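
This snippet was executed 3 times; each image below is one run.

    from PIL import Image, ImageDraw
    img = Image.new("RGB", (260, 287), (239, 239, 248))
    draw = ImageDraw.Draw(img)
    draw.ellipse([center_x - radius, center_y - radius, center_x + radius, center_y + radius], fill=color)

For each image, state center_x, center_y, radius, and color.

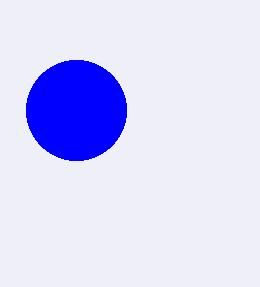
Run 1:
center_x = 76
center_y = 110
radius = 50
color = 'blue'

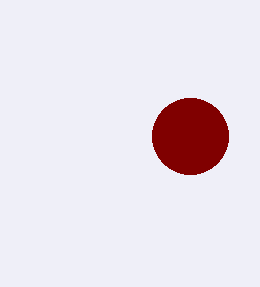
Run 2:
center_x = 190
center_y = 136
radius = 38
color = 'maroon'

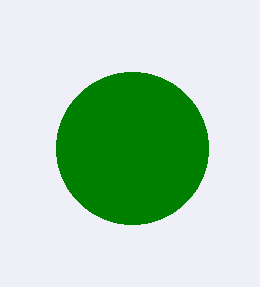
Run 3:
center_x = 132
center_y = 148
radius = 76
color = 'green'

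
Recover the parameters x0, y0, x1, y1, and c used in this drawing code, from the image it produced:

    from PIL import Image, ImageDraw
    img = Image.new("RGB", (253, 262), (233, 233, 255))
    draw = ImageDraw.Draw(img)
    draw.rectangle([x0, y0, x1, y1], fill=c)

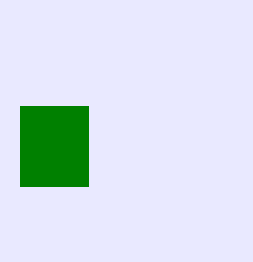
x0 = 20; y0 = 106; x1 = 88; y1 = 186; c = 'green'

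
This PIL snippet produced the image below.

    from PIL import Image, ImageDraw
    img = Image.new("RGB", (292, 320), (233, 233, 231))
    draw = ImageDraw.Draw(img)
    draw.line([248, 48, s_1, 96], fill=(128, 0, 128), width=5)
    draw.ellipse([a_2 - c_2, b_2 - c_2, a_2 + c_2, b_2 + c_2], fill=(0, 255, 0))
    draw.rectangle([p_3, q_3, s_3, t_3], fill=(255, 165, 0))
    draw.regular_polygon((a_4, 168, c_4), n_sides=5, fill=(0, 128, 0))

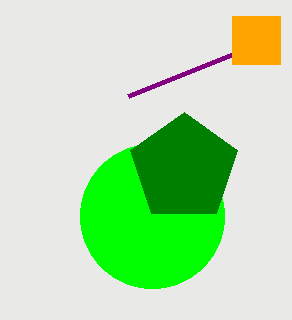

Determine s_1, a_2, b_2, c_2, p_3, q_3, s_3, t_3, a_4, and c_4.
s_1 = 128; a_2 = 152; b_2 = 216; c_2 = 72; p_3 = 232; q_3 = 16; s_3 = 280; t_3 = 64; a_4 = 184; c_4 = 56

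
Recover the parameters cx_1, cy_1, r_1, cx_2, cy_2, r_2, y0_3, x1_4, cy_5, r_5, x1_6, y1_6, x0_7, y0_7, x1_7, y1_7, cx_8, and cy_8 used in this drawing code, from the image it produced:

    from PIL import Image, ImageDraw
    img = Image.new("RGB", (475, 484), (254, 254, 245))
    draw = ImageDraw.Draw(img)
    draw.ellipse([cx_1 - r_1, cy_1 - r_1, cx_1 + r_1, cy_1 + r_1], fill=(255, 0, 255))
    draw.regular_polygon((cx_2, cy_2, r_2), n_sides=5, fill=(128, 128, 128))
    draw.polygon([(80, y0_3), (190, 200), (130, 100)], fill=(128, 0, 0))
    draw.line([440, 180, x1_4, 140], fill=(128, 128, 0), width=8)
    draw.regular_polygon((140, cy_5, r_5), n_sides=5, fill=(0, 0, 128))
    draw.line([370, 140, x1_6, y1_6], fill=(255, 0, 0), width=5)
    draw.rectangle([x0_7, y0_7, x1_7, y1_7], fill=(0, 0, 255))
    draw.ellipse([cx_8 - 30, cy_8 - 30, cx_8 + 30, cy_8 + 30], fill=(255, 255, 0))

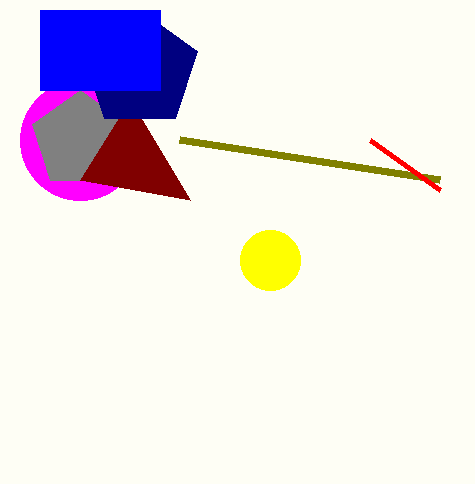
cx_1 = 80
cy_1 = 140
r_1 = 60
cx_2 = 80
cy_2 = 140
r_2 = 50
y0_3 = 180
x1_4 = 180
cy_5 = 70
r_5 = 60
x1_6 = 440
y1_6 = 190
x0_7 = 40
y0_7 = 10
x1_7 = 160
y1_7 = 90
cx_8 = 270
cy_8 = 260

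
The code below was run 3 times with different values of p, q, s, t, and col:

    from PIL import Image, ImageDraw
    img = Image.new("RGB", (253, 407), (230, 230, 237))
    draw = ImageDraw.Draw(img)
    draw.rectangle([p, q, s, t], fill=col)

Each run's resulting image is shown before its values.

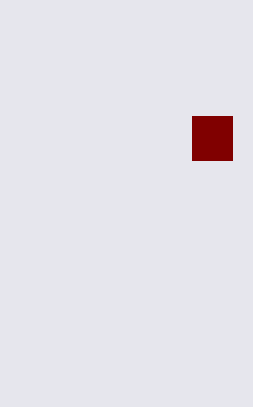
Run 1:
p = 192; q = 116; s = 232; t = 160; col = 'maroon'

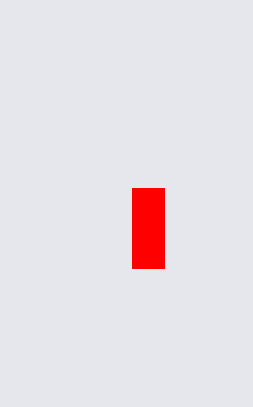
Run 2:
p = 132, q = 188, s = 164, t = 268, col = 'red'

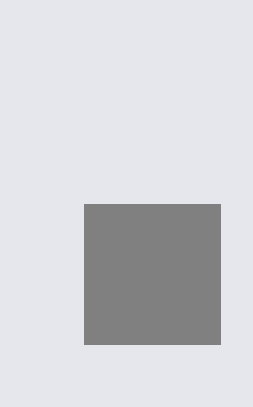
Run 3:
p = 84, q = 204, s = 220, t = 344, col = 'gray'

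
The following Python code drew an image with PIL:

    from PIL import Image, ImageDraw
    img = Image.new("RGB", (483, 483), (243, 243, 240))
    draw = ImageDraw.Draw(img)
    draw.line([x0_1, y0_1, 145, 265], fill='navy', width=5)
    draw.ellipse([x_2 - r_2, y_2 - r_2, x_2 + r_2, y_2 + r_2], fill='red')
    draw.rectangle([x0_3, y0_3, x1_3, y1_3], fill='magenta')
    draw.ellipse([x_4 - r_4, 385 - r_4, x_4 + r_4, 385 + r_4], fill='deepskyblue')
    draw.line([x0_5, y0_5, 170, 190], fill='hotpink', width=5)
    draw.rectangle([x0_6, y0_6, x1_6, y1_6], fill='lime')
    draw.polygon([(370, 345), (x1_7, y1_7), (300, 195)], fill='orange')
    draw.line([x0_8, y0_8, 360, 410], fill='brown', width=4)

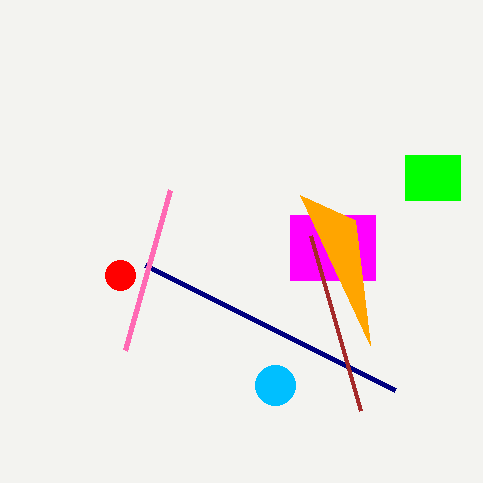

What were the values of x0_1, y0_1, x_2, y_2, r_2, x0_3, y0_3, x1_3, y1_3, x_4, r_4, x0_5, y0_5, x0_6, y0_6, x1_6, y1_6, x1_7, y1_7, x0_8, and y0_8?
x0_1 = 395; y0_1 = 390; x_2 = 120; y_2 = 275; r_2 = 15; x0_3 = 290; y0_3 = 215; x1_3 = 375; y1_3 = 280; x_4 = 275; r_4 = 20; x0_5 = 125; y0_5 = 350; x0_6 = 405; y0_6 = 155; x1_6 = 460; y1_6 = 200; x1_7 = 355; y1_7 = 220; x0_8 = 310; y0_8 = 235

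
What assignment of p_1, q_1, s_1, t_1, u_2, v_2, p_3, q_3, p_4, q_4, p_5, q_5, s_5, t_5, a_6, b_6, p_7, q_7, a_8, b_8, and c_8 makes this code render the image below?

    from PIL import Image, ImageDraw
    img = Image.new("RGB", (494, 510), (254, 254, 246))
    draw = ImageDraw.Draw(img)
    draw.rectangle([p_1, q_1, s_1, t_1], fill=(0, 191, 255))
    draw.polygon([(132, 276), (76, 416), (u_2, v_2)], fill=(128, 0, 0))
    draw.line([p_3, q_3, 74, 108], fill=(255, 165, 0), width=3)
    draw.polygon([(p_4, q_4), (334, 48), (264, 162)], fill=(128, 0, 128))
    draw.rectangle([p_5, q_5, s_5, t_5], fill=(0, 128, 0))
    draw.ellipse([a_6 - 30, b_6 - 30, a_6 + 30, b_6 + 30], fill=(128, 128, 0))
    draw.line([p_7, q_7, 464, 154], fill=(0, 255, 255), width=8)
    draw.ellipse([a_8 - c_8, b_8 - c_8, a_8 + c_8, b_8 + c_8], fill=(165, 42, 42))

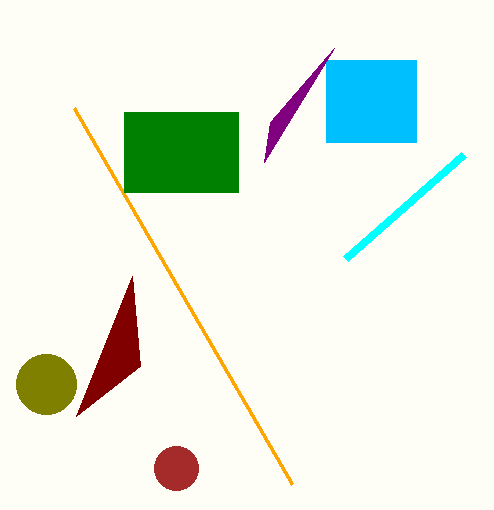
p_1 = 326; q_1 = 60; s_1 = 416; t_1 = 142; u_2 = 140; v_2 = 366; p_3 = 292; q_3 = 484; p_4 = 270; q_4 = 122; p_5 = 124; q_5 = 112; s_5 = 238; t_5 = 192; a_6 = 46; b_6 = 384; p_7 = 346; q_7 = 258; a_8 = 176; b_8 = 468; c_8 = 22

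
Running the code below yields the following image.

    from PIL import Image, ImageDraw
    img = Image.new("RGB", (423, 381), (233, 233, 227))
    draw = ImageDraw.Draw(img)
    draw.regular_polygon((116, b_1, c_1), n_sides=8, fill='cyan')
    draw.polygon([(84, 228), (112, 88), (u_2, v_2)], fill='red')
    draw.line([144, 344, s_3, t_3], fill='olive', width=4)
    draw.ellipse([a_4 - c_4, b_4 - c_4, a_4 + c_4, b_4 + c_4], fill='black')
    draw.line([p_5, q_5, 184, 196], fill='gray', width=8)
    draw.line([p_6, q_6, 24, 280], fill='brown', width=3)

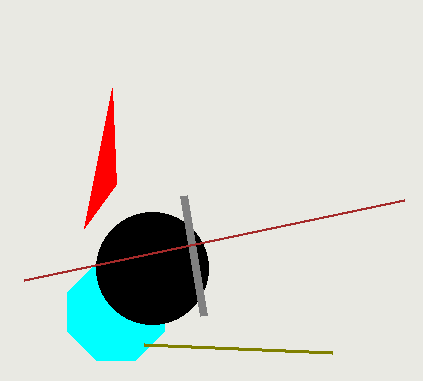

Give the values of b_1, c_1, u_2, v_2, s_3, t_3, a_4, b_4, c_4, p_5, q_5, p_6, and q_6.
b_1 = 312, c_1 = 52, u_2 = 116, v_2 = 184, s_3 = 332, t_3 = 352, a_4 = 152, b_4 = 268, c_4 = 56, p_5 = 204, q_5 = 316, p_6 = 404, q_6 = 200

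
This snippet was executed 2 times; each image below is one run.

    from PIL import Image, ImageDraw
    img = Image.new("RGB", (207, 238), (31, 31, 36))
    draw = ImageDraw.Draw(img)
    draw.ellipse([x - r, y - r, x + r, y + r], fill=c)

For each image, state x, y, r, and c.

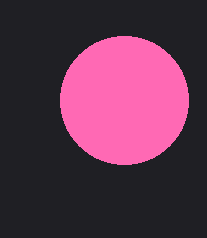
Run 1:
x = 124
y = 100
r = 64
c = 'hotpink'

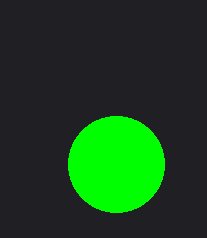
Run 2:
x = 116, y = 164, r = 48, c = 'lime'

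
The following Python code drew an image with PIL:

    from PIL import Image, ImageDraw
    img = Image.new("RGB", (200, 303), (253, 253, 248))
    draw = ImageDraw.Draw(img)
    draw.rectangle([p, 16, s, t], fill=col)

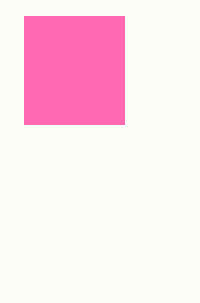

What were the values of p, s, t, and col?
p = 24, s = 124, t = 124, col = 'hotpink'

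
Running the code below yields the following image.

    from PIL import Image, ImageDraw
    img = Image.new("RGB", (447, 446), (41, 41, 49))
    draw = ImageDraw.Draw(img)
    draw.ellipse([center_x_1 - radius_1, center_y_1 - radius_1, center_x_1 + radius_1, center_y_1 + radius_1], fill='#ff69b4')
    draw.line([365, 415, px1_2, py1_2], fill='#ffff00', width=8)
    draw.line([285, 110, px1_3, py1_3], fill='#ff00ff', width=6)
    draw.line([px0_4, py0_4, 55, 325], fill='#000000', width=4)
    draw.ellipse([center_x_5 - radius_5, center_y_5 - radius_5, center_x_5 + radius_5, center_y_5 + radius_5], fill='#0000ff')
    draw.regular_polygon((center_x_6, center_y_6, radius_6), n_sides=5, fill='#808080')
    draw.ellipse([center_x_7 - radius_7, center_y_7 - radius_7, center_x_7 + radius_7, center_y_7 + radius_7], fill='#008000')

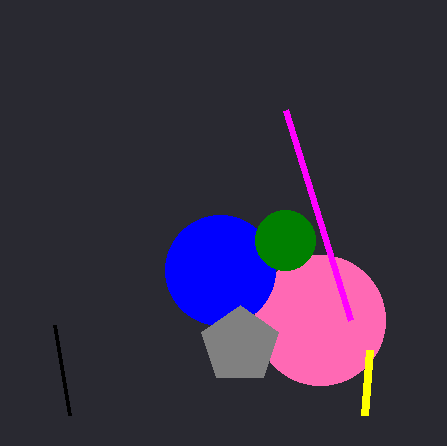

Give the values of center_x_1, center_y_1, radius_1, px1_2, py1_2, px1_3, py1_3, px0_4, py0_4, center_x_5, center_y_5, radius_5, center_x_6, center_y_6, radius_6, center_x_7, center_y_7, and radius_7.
center_x_1 = 320; center_y_1 = 320; radius_1 = 65; px1_2 = 370; py1_2 = 350; px1_3 = 350; py1_3 = 320; px0_4 = 70; py0_4 = 415; center_x_5 = 220; center_y_5 = 270; radius_5 = 55; center_x_6 = 240; center_y_6 = 345; radius_6 = 40; center_x_7 = 285; center_y_7 = 240; radius_7 = 30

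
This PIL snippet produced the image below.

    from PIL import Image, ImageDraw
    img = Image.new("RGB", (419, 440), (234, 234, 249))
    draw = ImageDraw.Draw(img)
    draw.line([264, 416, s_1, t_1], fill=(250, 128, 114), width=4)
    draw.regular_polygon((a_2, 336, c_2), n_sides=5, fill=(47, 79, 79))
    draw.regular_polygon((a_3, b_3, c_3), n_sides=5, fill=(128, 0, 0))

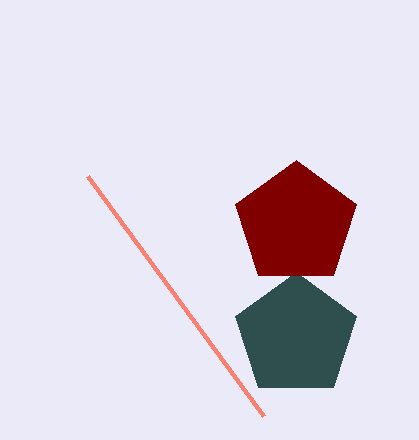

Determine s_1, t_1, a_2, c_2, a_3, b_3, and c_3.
s_1 = 88; t_1 = 176; a_2 = 296; c_2 = 64; a_3 = 296; b_3 = 224; c_3 = 64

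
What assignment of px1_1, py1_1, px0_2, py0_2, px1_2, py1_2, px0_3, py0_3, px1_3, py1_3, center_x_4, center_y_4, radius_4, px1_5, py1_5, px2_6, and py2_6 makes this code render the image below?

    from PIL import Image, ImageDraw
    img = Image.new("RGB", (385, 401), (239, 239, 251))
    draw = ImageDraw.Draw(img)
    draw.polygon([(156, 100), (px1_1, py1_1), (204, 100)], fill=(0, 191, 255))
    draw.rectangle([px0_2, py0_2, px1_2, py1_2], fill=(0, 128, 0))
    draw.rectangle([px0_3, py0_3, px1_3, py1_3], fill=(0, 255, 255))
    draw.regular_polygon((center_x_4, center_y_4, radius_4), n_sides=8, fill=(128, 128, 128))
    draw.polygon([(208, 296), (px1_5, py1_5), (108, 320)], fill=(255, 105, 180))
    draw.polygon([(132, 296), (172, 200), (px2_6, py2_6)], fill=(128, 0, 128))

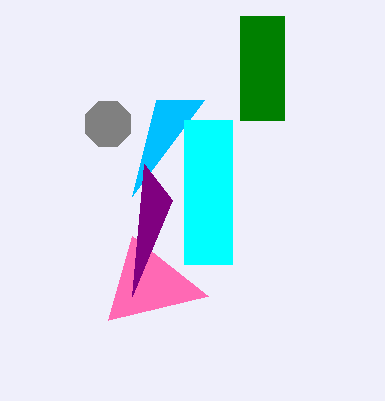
px1_1 = 132
py1_1 = 196
px0_2 = 240
py0_2 = 16
px1_2 = 284
py1_2 = 120
px0_3 = 184
py0_3 = 120
px1_3 = 232
py1_3 = 264
center_x_4 = 108
center_y_4 = 124
radius_4 = 24
px1_5 = 132
py1_5 = 236
px2_6 = 144
py2_6 = 164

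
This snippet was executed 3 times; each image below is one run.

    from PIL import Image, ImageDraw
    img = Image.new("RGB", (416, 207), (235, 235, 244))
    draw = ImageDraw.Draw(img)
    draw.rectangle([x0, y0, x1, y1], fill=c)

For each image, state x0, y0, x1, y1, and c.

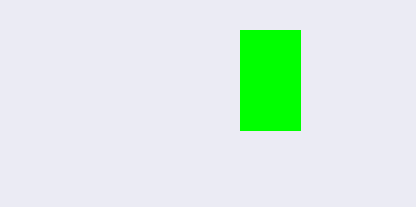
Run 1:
x0 = 240; y0 = 30; x1 = 300; y1 = 130; c = 'lime'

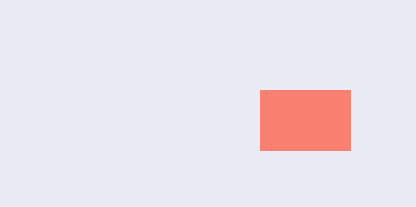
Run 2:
x0 = 260, y0 = 90, x1 = 350, y1 = 150, c = 'salmon'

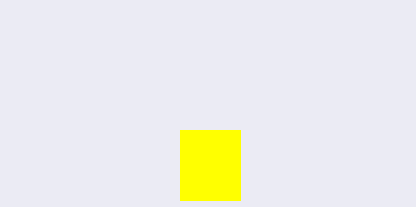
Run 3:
x0 = 180, y0 = 130, x1 = 240, y1 = 200, c = 'yellow'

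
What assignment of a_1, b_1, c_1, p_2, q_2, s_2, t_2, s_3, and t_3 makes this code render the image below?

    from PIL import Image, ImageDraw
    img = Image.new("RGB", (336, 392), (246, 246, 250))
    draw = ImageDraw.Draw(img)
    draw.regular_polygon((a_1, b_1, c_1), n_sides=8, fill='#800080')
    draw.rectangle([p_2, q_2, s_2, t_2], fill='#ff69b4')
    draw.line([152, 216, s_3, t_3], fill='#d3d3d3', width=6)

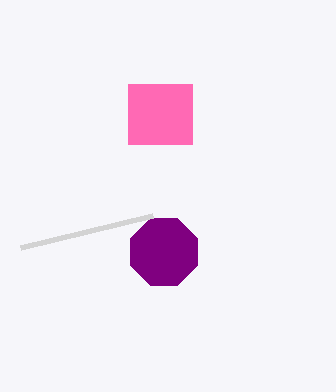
a_1 = 164
b_1 = 252
c_1 = 36
p_2 = 128
q_2 = 84
s_2 = 192
t_2 = 144
s_3 = 20
t_3 = 248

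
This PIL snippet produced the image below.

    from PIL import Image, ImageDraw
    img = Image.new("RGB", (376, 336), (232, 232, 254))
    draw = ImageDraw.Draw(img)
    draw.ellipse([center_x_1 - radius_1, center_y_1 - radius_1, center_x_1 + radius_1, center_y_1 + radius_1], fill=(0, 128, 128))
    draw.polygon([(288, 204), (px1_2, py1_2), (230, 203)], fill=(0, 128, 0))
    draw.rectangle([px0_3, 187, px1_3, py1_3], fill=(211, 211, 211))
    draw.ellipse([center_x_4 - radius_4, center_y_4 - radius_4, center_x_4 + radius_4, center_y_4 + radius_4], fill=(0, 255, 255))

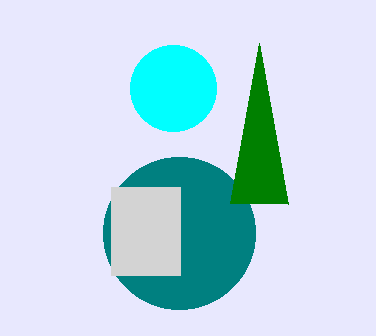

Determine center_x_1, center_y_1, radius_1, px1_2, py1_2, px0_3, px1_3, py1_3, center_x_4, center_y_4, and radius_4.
center_x_1 = 179; center_y_1 = 233; radius_1 = 76; px1_2 = 259; py1_2 = 43; px0_3 = 111; px1_3 = 180; py1_3 = 275; center_x_4 = 173; center_y_4 = 88; radius_4 = 43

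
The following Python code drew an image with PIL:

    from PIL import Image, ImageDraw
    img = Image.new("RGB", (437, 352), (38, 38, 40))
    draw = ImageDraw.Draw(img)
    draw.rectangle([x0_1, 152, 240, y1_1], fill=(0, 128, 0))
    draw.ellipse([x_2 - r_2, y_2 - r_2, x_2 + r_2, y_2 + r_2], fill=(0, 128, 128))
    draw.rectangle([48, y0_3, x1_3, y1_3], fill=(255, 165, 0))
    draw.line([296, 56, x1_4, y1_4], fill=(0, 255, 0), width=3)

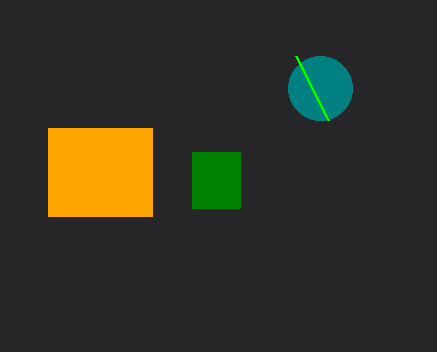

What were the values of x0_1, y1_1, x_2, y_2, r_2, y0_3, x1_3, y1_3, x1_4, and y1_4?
x0_1 = 192
y1_1 = 208
x_2 = 320
y_2 = 88
r_2 = 32
y0_3 = 128
x1_3 = 152
y1_3 = 216
x1_4 = 328
y1_4 = 120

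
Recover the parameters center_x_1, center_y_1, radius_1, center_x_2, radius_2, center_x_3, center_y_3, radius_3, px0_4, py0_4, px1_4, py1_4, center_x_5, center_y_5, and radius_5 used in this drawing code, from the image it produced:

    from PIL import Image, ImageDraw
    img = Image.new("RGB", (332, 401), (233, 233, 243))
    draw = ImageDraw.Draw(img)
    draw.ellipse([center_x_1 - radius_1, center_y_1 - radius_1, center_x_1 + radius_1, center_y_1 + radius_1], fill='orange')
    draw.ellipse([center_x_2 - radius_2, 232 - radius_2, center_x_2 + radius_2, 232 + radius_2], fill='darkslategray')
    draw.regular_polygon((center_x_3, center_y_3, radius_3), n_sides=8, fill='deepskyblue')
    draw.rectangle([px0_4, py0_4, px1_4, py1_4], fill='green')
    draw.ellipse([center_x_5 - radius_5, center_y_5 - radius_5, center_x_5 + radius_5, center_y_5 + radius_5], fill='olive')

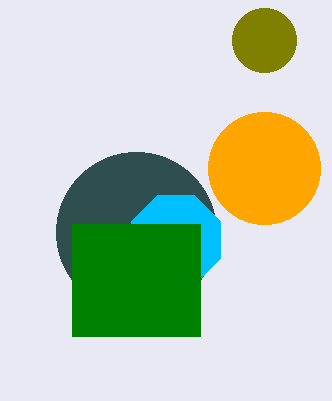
center_x_1 = 264
center_y_1 = 168
radius_1 = 56
center_x_2 = 136
radius_2 = 80
center_x_3 = 176
center_y_3 = 240
radius_3 = 48
px0_4 = 72
py0_4 = 224
px1_4 = 200
py1_4 = 336
center_x_5 = 264
center_y_5 = 40
radius_5 = 32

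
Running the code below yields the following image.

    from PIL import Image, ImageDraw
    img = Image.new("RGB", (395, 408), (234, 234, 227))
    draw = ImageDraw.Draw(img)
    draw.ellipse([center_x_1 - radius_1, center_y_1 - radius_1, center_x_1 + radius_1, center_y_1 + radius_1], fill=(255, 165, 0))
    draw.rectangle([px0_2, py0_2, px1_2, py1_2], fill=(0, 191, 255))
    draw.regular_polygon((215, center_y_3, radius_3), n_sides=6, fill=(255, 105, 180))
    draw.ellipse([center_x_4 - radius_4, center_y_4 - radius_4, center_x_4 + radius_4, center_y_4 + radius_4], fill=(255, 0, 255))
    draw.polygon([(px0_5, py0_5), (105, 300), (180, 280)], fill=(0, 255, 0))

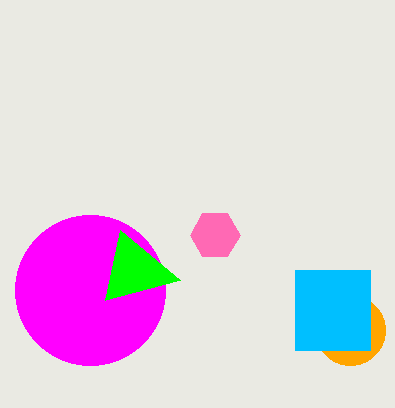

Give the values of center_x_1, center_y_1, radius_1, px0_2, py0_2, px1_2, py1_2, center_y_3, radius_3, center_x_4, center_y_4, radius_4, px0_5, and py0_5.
center_x_1 = 350; center_y_1 = 330; radius_1 = 35; px0_2 = 295; py0_2 = 270; px1_2 = 370; py1_2 = 350; center_y_3 = 235; radius_3 = 25; center_x_4 = 90; center_y_4 = 290; radius_4 = 75; px0_5 = 120; py0_5 = 230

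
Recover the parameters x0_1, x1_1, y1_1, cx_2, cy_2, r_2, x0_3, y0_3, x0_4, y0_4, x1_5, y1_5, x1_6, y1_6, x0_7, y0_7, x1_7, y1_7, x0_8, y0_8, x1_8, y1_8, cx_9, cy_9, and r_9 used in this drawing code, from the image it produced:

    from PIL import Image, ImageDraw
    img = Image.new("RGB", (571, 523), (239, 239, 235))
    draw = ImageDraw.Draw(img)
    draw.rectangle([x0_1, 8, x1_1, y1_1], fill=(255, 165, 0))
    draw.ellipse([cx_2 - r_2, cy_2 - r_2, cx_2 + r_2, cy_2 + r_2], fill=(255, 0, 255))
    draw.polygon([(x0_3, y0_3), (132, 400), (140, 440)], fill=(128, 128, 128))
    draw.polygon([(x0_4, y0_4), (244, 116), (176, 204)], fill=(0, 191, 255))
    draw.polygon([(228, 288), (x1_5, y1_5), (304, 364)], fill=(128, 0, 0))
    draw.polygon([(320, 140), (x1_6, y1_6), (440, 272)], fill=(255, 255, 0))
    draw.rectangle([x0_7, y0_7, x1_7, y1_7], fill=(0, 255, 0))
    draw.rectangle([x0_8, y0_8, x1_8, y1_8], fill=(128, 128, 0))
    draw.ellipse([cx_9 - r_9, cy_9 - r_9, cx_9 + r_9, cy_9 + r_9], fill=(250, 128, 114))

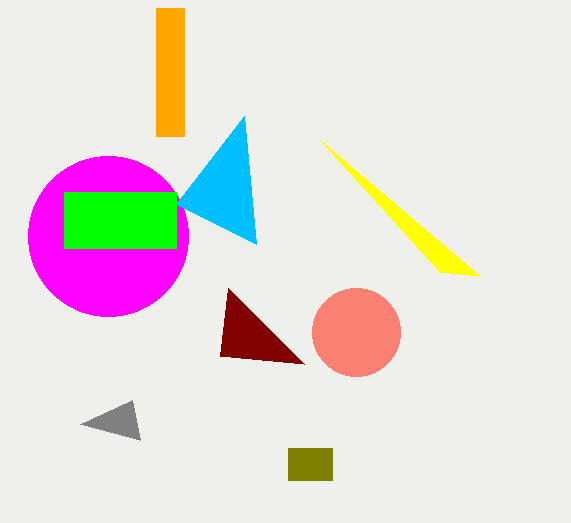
x0_1 = 156; x1_1 = 184; y1_1 = 136; cx_2 = 108; cy_2 = 236; r_2 = 80; x0_3 = 80; y0_3 = 424; x0_4 = 256; y0_4 = 244; x1_5 = 220; y1_5 = 356; x1_6 = 480; y1_6 = 276; x0_7 = 64; y0_7 = 192; x1_7 = 176; y1_7 = 248; x0_8 = 288; y0_8 = 448; x1_8 = 332; y1_8 = 480; cx_9 = 356; cy_9 = 332; r_9 = 44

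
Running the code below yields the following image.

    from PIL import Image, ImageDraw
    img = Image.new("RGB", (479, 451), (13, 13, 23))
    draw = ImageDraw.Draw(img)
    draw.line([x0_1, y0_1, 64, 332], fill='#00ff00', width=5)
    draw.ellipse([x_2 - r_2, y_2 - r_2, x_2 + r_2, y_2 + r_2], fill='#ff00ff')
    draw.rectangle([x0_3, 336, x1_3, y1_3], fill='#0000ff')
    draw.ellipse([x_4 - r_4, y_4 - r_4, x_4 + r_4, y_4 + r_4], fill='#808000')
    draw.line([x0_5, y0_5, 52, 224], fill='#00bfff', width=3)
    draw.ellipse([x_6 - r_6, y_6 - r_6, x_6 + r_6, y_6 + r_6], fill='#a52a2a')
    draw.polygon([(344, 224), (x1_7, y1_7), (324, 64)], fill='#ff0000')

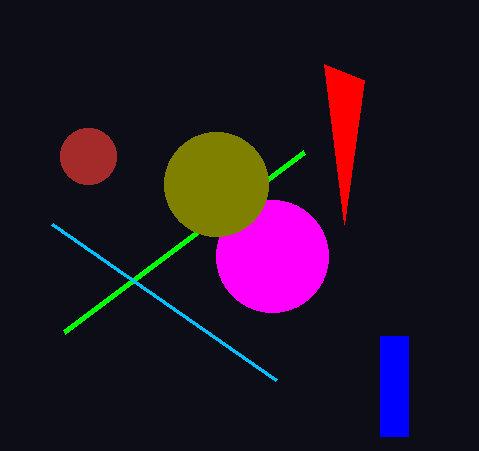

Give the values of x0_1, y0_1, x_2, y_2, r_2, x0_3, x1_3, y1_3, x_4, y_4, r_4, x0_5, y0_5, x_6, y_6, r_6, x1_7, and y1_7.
x0_1 = 304; y0_1 = 152; x_2 = 272; y_2 = 256; r_2 = 56; x0_3 = 380; x1_3 = 408; y1_3 = 436; x_4 = 216; y_4 = 184; r_4 = 52; x0_5 = 276; y0_5 = 380; x_6 = 88; y_6 = 156; r_6 = 28; x1_7 = 364; y1_7 = 80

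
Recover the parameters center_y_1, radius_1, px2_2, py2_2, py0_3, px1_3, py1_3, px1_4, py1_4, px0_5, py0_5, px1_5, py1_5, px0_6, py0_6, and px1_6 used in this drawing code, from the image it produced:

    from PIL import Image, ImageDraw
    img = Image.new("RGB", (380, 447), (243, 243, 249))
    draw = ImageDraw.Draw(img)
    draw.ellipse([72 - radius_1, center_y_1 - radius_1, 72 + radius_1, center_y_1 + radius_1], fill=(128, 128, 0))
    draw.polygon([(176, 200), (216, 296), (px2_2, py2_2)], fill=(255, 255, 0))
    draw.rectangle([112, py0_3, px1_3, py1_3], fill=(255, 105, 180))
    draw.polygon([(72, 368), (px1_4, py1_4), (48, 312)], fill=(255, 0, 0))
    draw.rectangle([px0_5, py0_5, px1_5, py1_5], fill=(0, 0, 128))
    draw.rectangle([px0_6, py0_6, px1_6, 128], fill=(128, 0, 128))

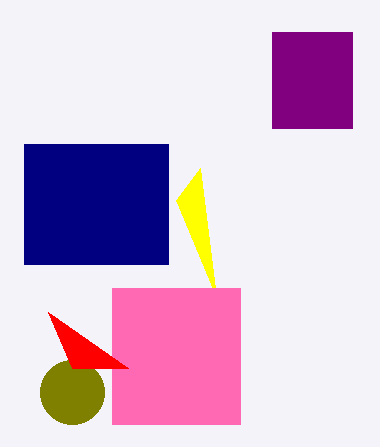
center_y_1 = 392; radius_1 = 32; px2_2 = 200; py2_2 = 168; py0_3 = 288; px1_3 = 240; py1_3 = 424; px1_4 = 128; py1_4 = 368; px0_5 = 24; py0_5 = 144; px1_5 = 168; py1_5 = 264; px0_6 = 272; py0_6 = 32; px1_6 = 352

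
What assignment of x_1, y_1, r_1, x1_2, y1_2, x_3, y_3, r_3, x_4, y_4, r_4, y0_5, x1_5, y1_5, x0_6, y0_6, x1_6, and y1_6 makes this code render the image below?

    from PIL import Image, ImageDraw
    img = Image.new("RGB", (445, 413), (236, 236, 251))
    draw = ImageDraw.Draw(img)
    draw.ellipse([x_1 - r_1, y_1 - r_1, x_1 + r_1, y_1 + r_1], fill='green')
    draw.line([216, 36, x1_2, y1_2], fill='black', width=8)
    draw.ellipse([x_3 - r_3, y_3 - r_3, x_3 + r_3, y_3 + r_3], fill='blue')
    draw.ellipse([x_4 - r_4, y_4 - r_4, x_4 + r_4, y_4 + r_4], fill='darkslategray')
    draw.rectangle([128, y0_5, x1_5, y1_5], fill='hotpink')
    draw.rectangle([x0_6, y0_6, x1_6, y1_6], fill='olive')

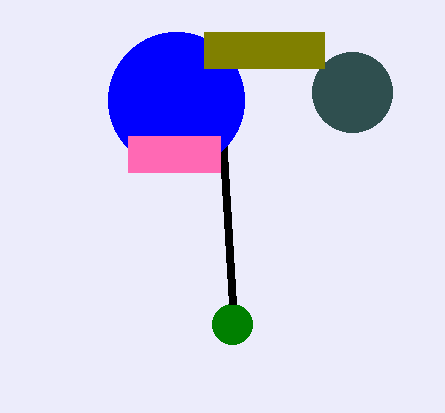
x_1 = 232, y_1 = 324, r_1 = 20, x1_2 = 232, y1_2 = 304, x_3 = 176, y_3 = 100, r_3 = 68, x_4 = 352, y_4 = 92, r_4 = 40, y0_5 = 136, x1_5 = 220, y1_5 = 172, x0_6 = 204, y0_6 = 32, x1_6 = 324, y1_6 = 68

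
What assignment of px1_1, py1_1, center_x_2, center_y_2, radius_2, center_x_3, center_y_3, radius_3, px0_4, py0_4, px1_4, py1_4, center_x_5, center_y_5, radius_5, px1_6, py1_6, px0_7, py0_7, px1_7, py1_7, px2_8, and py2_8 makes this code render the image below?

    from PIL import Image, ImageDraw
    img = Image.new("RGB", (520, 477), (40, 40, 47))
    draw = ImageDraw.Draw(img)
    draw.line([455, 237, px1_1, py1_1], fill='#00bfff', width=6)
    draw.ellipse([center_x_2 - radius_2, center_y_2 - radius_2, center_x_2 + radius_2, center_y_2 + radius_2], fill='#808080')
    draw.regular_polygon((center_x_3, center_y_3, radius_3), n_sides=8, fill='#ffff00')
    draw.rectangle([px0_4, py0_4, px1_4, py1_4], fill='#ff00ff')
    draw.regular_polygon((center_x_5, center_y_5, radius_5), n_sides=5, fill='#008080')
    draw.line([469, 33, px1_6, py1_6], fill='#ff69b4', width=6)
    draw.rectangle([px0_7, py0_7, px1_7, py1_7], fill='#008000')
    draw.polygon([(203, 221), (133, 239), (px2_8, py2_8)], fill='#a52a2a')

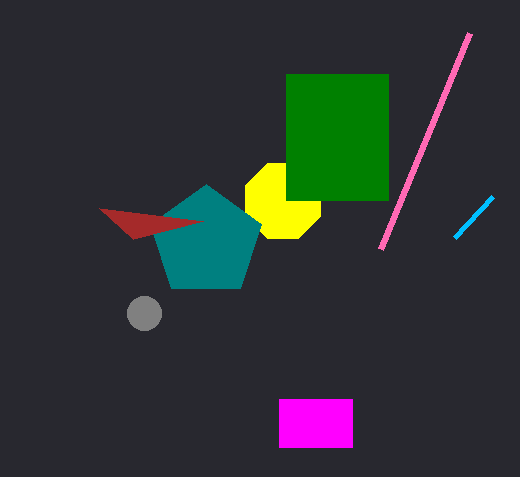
px1_1 = 493; py1_1 = 196; center_x_2 = 144; center_y_2 = 313; radius_2 = 17; center_x_3 = 283; center_y_3 = 201; radius_3 = 41; px0_4 = 279; py0_4 = 399; px1_4 = 352; py1_4 = 447; center_x_5 = 206; center_y_5 = 242; radius_5 = 58; px1_6 = 380; py1_6 = 249; px0_7 = 286; py0_7 = 74; px1_7 = 388; py1_7 = 200; px2_8 = 99; py2_8 = 208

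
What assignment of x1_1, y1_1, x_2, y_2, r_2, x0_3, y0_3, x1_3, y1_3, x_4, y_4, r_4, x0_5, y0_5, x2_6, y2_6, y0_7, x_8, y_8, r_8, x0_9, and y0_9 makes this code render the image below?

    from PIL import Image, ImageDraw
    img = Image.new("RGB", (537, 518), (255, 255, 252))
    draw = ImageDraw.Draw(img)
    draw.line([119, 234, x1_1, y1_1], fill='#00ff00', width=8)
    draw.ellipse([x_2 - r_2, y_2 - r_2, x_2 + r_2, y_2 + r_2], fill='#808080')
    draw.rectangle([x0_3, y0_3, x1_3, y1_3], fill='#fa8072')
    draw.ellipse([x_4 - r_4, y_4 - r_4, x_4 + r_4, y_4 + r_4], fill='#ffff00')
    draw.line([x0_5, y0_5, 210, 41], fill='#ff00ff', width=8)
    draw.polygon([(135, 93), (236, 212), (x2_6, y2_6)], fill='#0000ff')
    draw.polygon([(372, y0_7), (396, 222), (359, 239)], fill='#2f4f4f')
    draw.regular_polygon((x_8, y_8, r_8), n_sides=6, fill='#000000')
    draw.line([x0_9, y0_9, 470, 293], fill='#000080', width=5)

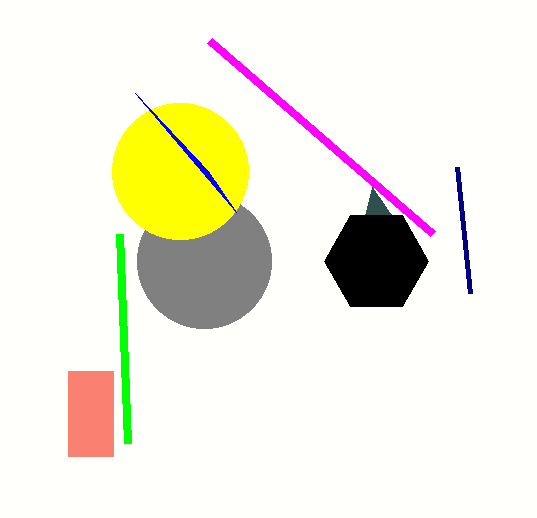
x1_1 = 127
y1_1 = 443
x_2 = 204
y_2 = 261
r_2 = 67
x0_3 = 68
y0_3 = 371
x1_3 = 113
y1_3 = 456
x_4 = 180
y_4 = 171
r_4 = 68
x0_5 = 433
y0_5 = 234
x2_6 = 208
y2_6 = 171
y0_7 = 187
x_8 = 376
y_8 = 261
r_8 = 52
x0_9 = 457
y0_9 = 167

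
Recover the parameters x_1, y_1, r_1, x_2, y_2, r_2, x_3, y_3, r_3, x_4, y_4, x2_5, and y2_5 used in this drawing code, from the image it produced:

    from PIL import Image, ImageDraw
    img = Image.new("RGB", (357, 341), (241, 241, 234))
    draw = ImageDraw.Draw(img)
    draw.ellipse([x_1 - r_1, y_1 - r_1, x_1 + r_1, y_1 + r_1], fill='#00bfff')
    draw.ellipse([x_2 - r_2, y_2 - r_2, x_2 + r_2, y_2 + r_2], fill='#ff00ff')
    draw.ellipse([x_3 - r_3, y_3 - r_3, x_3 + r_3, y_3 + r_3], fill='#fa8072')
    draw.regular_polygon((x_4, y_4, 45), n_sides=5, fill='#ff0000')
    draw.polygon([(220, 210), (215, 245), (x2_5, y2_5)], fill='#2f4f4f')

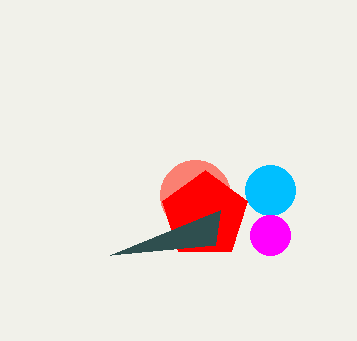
x_1 = 270; y_1 = 190; r_1 = 25; x_2 = 270; y_2 = 235; r_2 = 20; x_3 = 195; y_3 = 195; r_3 = 35; x_4 = 205; y_4 = 215; x2_5 = 110; y2_5 = 255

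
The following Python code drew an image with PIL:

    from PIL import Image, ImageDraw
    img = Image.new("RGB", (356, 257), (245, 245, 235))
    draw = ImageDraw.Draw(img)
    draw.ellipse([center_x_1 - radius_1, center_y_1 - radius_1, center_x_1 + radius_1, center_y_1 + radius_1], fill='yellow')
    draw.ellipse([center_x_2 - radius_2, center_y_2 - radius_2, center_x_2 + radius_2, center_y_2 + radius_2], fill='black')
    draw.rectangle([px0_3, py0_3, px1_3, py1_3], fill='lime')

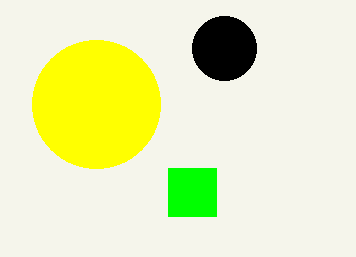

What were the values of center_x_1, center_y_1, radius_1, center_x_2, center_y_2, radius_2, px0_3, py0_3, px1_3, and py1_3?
center_x_1 = 96
center_y_1 = 104
radius_1 = 64
center_x_2 = 224
center_y_2 = 48
radius_2 = 32
px0_3 = 168
py0_3 = 168
px1_3 = 216
py1_3 = 216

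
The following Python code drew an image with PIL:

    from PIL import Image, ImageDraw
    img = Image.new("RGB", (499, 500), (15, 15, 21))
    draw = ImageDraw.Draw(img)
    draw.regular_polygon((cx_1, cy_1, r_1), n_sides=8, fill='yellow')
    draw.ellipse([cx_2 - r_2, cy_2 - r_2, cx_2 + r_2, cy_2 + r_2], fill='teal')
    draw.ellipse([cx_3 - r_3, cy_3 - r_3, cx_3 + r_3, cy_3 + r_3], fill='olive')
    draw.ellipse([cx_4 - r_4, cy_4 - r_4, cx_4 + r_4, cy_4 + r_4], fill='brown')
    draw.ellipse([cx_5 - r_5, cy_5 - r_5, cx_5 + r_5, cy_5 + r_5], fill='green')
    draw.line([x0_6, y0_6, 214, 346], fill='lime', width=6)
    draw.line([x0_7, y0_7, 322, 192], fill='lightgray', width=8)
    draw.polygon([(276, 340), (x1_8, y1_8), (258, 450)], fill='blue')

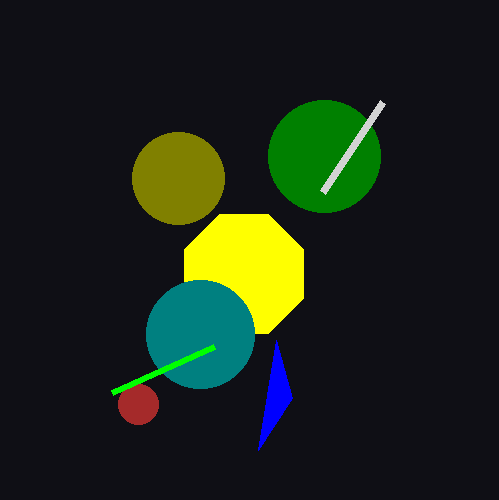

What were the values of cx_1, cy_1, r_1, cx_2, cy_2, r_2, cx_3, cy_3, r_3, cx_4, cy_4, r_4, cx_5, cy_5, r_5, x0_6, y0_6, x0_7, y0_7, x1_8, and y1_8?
cx_1 = 244, cy_1 = 274, r_1 = 64, cx_2 = 200, cy_2 = 334, r_2 = 54, cx_3 = 178, cy_3 = 178, r_3 = 46, cx_4 = 138, cy_4 = 404, r_4 = 20, cx_5 = 324, cy_5 = 156, r_5 = 56, x0_6 = 112, y0_6 = 392, x0_7 = 382, y0_7 = 102, x1_8 = 292, y1_8 = 398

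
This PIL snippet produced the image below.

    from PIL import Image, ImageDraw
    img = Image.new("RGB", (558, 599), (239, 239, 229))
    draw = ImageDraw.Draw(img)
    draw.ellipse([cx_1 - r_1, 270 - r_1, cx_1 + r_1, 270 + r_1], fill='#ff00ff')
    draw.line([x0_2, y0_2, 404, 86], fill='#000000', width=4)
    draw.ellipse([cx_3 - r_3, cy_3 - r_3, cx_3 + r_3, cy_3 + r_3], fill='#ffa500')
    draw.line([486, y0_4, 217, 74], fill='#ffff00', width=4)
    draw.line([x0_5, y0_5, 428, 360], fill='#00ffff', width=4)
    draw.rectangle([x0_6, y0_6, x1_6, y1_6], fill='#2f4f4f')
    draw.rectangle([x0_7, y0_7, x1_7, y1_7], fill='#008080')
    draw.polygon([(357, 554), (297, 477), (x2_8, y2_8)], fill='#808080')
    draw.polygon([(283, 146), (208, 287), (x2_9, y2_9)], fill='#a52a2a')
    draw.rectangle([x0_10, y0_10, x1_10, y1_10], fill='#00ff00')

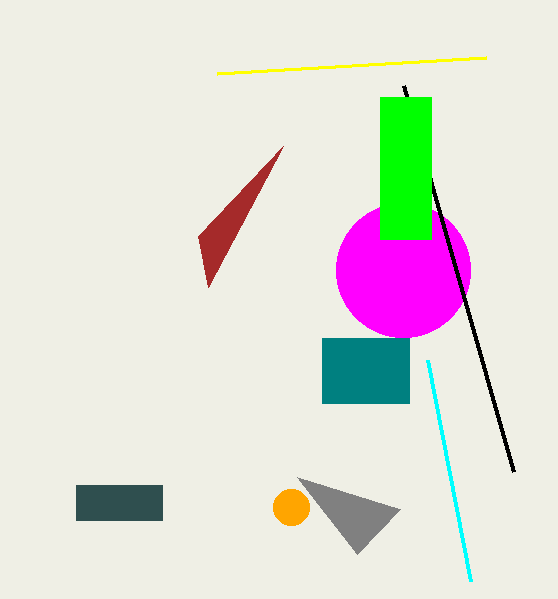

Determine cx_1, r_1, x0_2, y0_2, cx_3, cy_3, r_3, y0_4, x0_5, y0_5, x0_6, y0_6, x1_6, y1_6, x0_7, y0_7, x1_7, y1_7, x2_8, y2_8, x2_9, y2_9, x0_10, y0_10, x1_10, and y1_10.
cx_1 = 403
r_1 = 67
x0_2 = 514
y0_2 = 472
cx_3 = 291
cy_3 = 507
r_3 = 18
y0_4 = 58
x0_5 = 471
y0_5 = 581
x0_6 = 76
y0_6 = 485
x1_6 = 162
y1_6 = 520
x0_7 = 322
y0_7 = 338
x1_7 = 409
y1_7 = 403
x2_8 = 400
y2_8 = 509
x2_9 = 198
y2_9 = 236
x0_10 = 380
y0_10 = 97
x1_10 = 431
y1_10 = 239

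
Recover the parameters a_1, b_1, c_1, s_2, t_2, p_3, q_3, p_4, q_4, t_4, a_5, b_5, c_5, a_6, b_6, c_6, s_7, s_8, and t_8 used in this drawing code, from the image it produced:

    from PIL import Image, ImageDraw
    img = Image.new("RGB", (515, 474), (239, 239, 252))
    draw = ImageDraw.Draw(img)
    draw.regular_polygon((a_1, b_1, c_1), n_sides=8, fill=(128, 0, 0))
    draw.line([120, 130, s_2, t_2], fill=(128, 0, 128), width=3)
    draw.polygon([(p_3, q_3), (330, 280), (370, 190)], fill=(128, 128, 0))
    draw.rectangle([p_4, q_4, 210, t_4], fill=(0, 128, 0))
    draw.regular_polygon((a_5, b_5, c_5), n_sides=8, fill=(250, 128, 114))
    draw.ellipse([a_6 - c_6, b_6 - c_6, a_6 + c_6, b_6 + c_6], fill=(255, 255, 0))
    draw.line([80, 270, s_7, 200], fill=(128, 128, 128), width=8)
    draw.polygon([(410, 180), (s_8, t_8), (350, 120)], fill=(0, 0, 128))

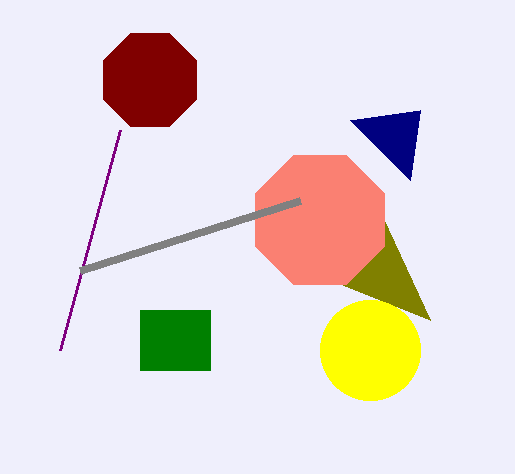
a_1 = 150; b_1 = 80; c_1 = 50; s_2 = 60; t_2 = 350; p_3 = 430; q_3 = 320; p_4 = 140; q_4 = 310; t_4 = 370; a_5 = 320; b_5 = 220; c_5 = 70; a_6 = 370; b_6 = 350; c_6 = 50; s_7 = 300; s_8 = 420; t_8 = 110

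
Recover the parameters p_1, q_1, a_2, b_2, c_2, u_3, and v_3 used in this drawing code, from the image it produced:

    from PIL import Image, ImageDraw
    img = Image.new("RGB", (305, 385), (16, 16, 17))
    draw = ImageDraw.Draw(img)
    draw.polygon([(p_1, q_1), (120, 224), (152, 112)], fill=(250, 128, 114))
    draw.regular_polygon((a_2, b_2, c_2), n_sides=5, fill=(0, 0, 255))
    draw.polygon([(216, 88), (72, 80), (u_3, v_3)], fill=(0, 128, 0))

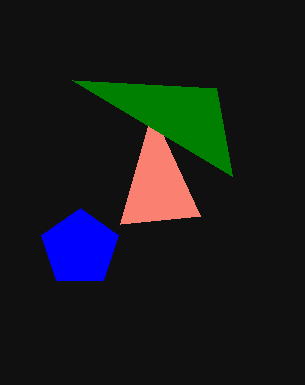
p_1 = 200
q_1 = 216
a_2 = 80
b_2 = 248
c_2 = 40
u_3 = 232
v_3 = 176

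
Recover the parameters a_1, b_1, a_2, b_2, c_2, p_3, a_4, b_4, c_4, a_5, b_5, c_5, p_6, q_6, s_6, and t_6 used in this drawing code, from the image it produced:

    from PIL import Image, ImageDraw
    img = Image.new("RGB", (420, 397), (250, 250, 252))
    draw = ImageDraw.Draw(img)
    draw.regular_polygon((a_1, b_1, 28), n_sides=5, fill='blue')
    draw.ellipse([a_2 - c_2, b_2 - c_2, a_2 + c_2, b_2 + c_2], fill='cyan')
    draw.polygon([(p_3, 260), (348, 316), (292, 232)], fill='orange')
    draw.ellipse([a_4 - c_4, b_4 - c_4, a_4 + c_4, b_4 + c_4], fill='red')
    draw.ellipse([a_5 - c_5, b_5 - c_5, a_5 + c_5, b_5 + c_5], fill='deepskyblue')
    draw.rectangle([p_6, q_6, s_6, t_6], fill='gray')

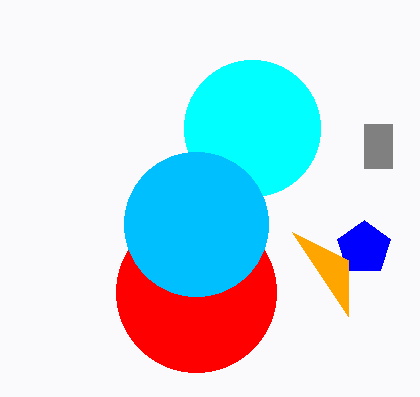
a_1 = 364
b_1 = 248
a_2 = 252
b_2 = 128
c_2 = 68
p_3 = 348
a_4 = 196
b_4 = 292
c_4 = 80
a_5 = 196
b_5 = 224
c_5 = 72
p_6 = 364
q_6 = 124
s_6 = 392
t_6 = 168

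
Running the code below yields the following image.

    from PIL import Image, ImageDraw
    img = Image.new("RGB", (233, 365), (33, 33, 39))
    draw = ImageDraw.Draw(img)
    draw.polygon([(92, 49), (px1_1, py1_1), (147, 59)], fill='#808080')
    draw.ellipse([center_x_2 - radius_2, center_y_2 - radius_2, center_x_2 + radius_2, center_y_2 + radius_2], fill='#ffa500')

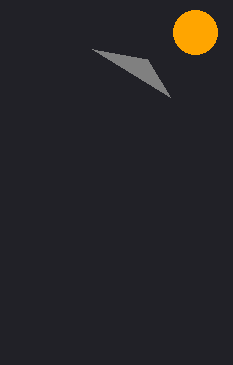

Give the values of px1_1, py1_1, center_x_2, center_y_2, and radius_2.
px1_1 = 170
py1_1 = 97
center_x_2 = 195
center_y_2 = 32
radius_2 = 22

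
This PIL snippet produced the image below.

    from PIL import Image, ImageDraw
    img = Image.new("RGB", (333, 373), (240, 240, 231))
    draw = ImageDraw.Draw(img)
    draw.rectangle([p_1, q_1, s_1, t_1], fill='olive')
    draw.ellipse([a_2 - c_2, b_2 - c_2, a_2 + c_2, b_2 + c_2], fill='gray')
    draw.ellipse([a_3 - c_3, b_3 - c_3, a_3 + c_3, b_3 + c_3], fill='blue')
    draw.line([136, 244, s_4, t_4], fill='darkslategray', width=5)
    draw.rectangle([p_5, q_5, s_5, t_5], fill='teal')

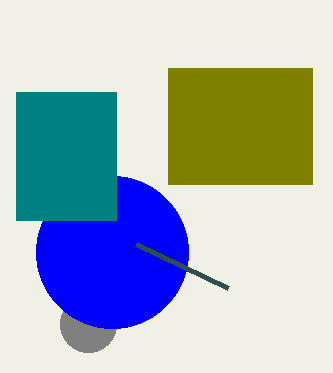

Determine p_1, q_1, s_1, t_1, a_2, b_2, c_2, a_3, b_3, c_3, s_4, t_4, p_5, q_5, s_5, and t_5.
p_1 = 168, q_1 = 68, s_1 = 312, t_1 = 184, a_2 = 88, b_2 = 324, c_2 = 28, a_3 = 112, b_3 = 252, c_3 = 76, s_4 = 228, t_4 = 288, p_5 = 16, q_5 = 92, s_5 = 116, t_5 = 220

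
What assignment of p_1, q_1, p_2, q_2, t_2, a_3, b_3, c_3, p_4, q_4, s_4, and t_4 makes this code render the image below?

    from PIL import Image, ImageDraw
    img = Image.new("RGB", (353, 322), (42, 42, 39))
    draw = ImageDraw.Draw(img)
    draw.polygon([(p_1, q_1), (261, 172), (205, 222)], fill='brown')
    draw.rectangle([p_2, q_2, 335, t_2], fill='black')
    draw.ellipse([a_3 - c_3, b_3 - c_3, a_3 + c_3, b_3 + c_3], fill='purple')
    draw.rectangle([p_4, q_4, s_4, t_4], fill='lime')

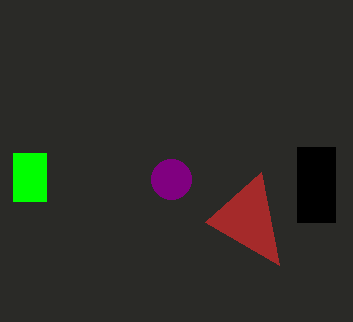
p_1 = 279; q_1 = 265; p_2 = 297; q_2 = 147; t_2 = 222; a_3 = 171; b_3 = 179; c_3 = 20; p_4 = 13; q_4 = 153; s_4 = 46; t_4 = 201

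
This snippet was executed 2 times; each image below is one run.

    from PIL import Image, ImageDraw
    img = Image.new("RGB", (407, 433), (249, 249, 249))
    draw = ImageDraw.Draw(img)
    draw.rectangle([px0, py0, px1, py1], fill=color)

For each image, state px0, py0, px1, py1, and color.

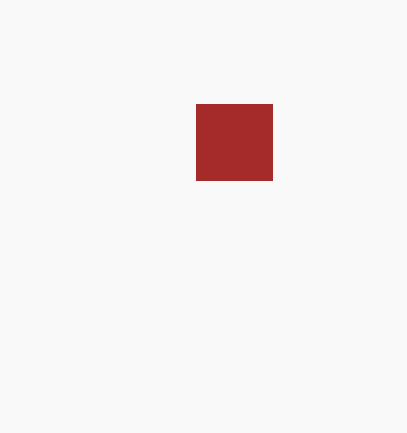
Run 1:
px0 = 196, py0 = 104, px1 = 272, py1 = 180, color = 'brown'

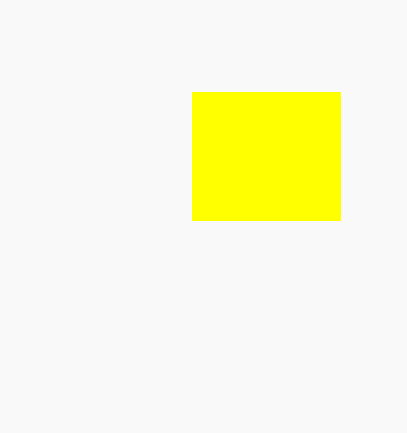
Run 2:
px0 = 192
py0 = 92
px1 = 340
py1 = 220
color = 'yellow'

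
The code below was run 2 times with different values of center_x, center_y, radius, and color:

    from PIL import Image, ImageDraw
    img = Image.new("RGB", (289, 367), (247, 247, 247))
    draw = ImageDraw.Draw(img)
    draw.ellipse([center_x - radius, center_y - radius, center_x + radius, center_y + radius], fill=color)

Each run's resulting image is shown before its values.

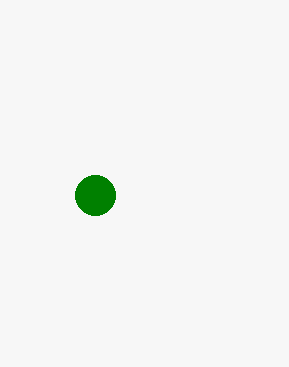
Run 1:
center_x = 95; center_y = 195; radius = 20; color = 'green'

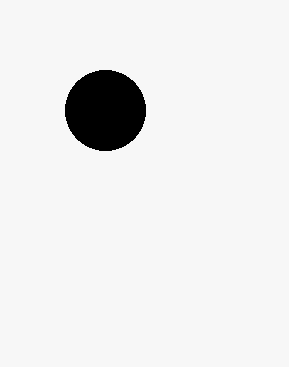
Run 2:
center_x = 105
center_y = 110
radius = 40
color = 'black'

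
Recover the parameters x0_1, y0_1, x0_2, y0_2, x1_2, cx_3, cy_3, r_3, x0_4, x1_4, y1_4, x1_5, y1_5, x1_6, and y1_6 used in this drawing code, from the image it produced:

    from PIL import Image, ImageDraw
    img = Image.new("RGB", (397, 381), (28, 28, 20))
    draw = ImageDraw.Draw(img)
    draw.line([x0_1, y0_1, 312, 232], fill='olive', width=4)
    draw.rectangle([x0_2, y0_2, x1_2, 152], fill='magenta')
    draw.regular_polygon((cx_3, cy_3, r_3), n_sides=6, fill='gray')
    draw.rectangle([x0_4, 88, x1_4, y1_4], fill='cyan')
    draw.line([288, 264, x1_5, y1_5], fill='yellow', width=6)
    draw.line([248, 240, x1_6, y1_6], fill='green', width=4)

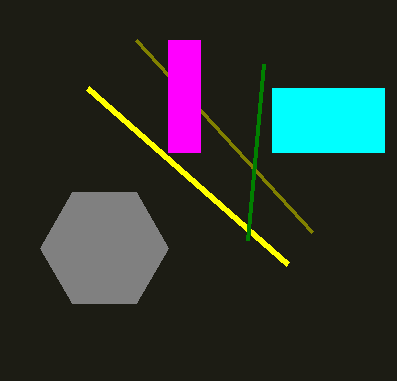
x0_1 = 136; y0_1 = 40; x0_2 = 168; y0_2 = 40; x1_2 = 200; cx_3 = 104; cy_3 = 248; r_3 = 64; x0_4 = 272; x1_4 = 384; y1_4 = 152; x1_5 = 88; y1_5 = 88; x1_6 = 264; y1_6 = 64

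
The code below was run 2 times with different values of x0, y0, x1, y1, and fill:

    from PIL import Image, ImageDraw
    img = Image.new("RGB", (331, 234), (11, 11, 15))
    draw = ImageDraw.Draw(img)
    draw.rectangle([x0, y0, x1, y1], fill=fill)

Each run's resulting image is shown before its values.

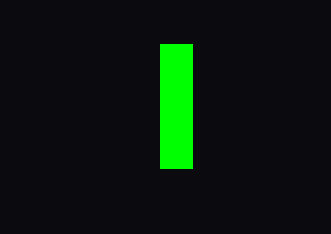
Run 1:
x0 = 160
y0 = 44
x1 = 192
y1 = 168
fill = 'lime'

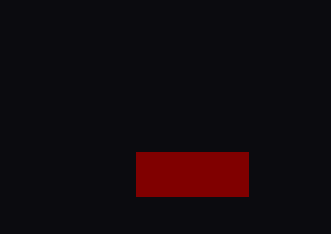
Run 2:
x0 = 136; y0 = 152; x1 = 248; y1 = 196; fill = 'maroon'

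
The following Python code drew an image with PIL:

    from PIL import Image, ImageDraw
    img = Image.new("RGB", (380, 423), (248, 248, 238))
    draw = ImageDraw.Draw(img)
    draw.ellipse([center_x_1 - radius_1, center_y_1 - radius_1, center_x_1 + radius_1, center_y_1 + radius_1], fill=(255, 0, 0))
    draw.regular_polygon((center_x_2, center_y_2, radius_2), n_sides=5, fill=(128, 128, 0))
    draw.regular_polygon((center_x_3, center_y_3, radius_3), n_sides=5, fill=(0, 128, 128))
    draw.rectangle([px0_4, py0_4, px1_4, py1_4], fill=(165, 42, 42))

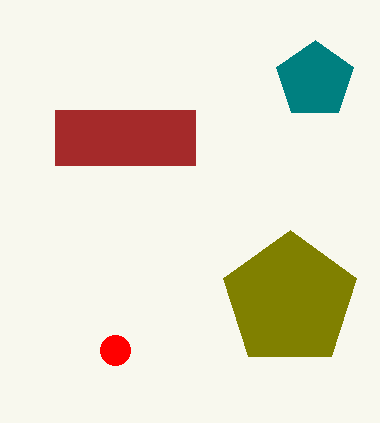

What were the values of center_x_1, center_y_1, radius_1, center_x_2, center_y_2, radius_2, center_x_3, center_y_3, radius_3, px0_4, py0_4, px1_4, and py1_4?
center_x_1 = 115; center_y_1 = 350; radius_1 = 15; center_x_2 = 290; center_y_2 = 300; radius_2 = 70; center_x_3 = 315; center_y_3 = 80; radius_3 = 40; px0_4 = 55; py0_4 = 110; px1_4 = 195; py1_4 = 165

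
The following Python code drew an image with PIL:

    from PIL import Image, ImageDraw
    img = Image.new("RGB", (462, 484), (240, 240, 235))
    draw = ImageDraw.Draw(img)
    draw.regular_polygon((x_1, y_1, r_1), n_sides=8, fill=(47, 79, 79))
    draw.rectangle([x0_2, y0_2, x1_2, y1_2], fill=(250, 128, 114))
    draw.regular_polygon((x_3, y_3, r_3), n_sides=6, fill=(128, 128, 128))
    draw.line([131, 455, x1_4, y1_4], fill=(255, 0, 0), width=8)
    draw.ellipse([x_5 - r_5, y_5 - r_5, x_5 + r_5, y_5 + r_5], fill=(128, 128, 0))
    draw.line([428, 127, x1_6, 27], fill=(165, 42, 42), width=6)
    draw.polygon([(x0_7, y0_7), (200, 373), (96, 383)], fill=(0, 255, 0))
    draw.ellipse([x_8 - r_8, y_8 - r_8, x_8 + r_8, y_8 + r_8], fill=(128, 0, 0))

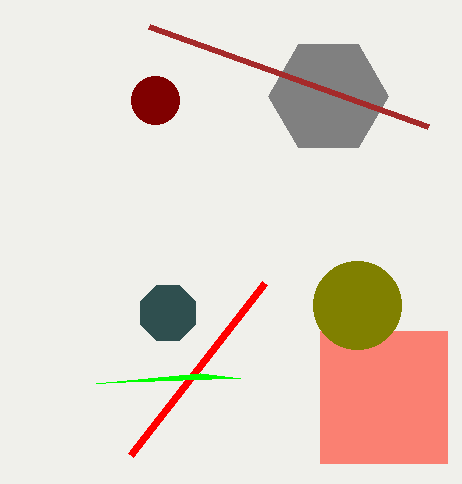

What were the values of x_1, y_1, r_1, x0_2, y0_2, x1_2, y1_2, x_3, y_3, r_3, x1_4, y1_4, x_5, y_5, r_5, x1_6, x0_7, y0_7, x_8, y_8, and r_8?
x_1 = 168; y_1 = 313; r_1 = 30; x0_2 = 320; y0_2 = 331; x1_2 = 447; y1_2 = 463; x_3 = 328; y_3 = 96; r_3 = 60; x1_4 = 265; y1_4 = 283; x_5 = 357; y_5 = 305; r_5 = 44; x1_6 = 149; x0_7 = 240; y0_7 = 378; x_8 = 155; y_8 = 100; r_8 = 24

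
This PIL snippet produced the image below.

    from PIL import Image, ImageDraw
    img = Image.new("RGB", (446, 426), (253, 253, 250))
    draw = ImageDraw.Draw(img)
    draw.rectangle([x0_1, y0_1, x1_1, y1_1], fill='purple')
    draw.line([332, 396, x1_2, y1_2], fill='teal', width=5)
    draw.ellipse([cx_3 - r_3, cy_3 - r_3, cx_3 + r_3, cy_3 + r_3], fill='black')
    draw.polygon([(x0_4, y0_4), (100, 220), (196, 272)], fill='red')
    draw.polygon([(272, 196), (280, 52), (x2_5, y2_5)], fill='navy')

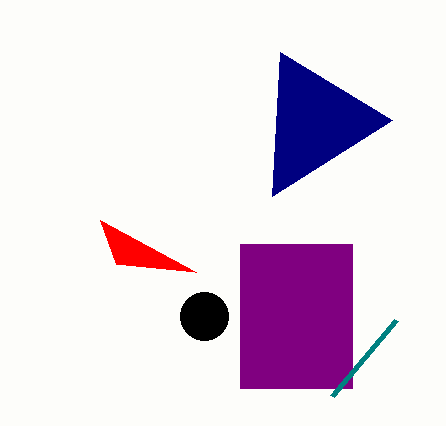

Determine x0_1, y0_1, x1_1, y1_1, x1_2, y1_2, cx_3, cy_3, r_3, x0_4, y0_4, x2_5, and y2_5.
x0_1 = 240, y0_1 = 244, x1_1 = 352, y1_1 = 388, x1_2 = 396, y1_2 = 320, cx_3 = 204, cy_3 = 316, r_3 = 24, x0_4 = 116, y0_4 = 264, x2_5 = 392, y2_5 = 120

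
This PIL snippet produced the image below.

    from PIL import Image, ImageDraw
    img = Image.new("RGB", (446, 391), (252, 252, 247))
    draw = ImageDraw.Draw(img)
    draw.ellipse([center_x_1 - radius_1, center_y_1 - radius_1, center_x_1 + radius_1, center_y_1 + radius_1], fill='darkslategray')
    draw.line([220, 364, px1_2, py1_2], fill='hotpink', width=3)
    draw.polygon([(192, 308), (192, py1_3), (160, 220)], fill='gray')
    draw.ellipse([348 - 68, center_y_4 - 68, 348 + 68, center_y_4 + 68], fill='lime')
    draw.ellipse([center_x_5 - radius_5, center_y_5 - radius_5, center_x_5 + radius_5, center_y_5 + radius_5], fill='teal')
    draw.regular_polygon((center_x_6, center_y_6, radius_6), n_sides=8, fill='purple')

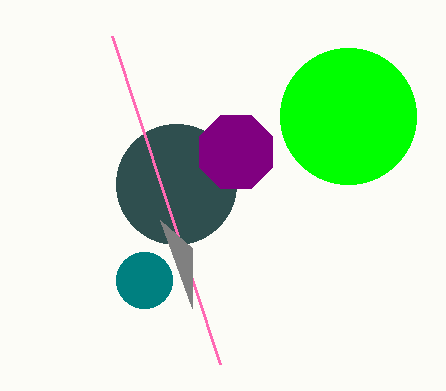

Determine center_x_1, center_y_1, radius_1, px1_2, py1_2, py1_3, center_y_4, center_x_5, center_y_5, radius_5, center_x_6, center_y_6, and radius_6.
center_x_1 = 176
center_y_1 = 184
radius_1 = 60
px1_2 = 112
py1_2 = 36
py1_3 = 248
center_y_4 = 116
center_x_5 = 144
center_y_5 = 280
radius_5 = 28
center_x_6 = 236
center_y_6 = 152
radius_6 = 40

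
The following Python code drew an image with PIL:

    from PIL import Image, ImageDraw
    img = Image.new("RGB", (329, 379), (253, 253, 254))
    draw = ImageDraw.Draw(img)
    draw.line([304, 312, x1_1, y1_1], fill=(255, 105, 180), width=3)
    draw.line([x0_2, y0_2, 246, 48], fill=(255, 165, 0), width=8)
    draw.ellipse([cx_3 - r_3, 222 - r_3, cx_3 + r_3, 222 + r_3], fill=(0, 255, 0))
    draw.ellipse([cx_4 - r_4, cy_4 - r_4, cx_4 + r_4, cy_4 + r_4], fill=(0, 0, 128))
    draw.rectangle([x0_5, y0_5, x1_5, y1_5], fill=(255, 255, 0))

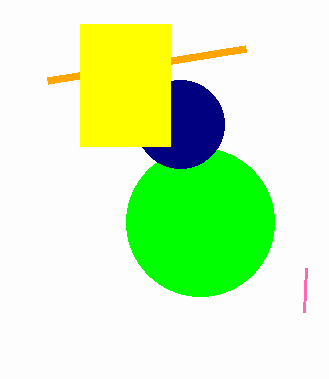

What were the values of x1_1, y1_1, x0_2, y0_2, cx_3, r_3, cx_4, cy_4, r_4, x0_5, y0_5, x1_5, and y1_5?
x1_1 = 306; y1_1 = 268; x0_2 = 48; y0_2 = 80; cx_3 = 200; r_3 = 74; cx_4 = 180; cy_4 = 124; r_4 = 44; x0_5 = 80; y0_5 = 24; x1_5 = 170; y1_5 = 146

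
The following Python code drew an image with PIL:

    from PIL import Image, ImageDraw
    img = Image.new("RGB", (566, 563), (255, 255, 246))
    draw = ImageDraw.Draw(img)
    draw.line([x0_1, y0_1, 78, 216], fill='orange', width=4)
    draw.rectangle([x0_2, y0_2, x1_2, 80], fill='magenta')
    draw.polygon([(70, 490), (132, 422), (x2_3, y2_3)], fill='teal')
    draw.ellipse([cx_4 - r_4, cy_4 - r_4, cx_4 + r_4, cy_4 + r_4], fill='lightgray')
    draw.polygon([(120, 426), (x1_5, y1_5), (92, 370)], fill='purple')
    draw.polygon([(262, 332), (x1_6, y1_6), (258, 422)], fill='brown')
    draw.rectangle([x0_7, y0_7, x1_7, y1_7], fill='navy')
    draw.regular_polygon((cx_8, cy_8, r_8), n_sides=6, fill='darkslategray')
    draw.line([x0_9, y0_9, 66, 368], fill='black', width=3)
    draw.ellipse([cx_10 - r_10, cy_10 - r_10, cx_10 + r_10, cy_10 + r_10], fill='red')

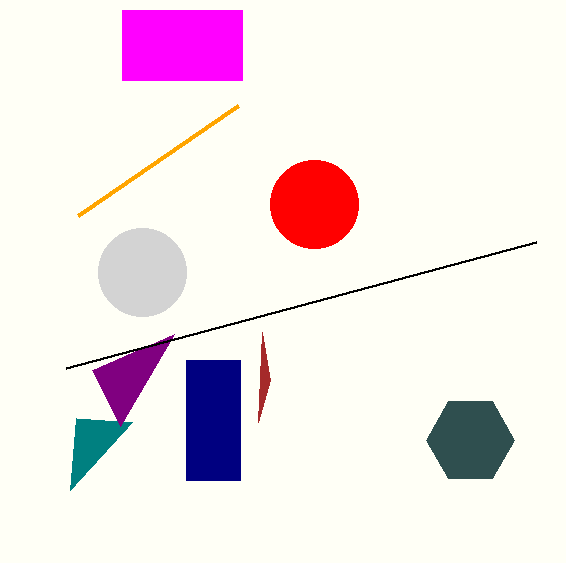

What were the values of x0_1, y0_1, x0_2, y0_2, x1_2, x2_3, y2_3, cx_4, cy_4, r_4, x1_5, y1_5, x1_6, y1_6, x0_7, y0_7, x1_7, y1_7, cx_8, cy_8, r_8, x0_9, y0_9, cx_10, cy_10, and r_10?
x0_1 = 238
y0_1 = 106
x0_2 = 122
y0_2 = 10
x1_2 = 242
x2_3 = 76
y2_3 = 418
cx_4 = 142
cy_4 = 272
r_4 = 44
x1_5 = 174
y1_5 = 334
x1_6 = 270
y1_6 = 380
x0_7 = 186
y0_7 = 360
x1_7 = 240
y1_7 = 480
cx_8 = 470
cy_8 = 440
r_8 = 44
x0_9 = 536
y0_9 = 242
cx_10 = 314
cy_10 = 204
r_10 = 44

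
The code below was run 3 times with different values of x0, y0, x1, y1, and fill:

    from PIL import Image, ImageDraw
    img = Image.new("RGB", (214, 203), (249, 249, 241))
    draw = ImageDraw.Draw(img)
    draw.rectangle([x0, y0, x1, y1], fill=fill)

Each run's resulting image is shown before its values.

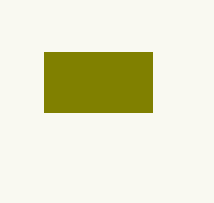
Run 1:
x0 = 44, y0 = 52, x1 = 152, y1 = 112, fill = 'olive'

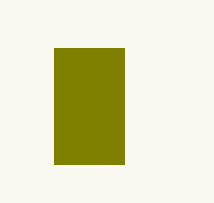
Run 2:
x0 = 54, y0 = 48, x1 = 124, y1 = 164, fill = 'olive'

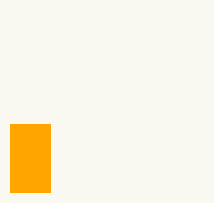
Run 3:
x0 = 10, y0 = 124, x1 = 50, y1 = 192, fill = 'orange'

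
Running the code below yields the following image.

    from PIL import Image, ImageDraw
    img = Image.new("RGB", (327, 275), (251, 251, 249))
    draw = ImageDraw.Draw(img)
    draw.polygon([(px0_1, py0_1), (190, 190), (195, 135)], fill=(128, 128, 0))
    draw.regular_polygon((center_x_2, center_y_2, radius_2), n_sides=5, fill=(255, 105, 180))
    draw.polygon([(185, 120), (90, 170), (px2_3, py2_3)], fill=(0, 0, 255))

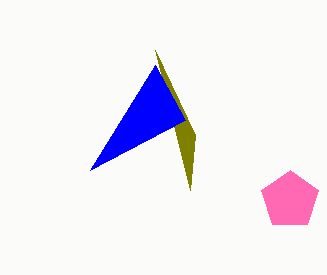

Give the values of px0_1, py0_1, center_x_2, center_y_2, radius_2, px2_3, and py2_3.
px0_1 = 155, py0_1 = 50, center_x_2 = 290, center_y_2 = 200, radius_2 = 30, px2_3 = 155, py2_3 = 65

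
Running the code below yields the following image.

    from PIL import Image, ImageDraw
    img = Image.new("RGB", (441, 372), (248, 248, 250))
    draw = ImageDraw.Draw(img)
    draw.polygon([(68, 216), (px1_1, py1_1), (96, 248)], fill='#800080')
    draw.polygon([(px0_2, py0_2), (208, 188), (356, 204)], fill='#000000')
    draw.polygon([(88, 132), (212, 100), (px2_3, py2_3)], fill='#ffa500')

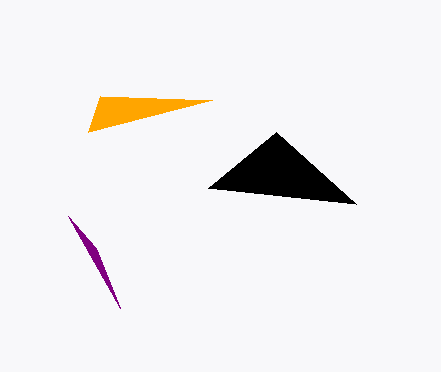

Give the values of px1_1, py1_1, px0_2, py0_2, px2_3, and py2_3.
px1_1 = 120, py1_1 = 308, px0_2 = 276, py0_2 = 132, px2_3 = 100, py2_3 = 96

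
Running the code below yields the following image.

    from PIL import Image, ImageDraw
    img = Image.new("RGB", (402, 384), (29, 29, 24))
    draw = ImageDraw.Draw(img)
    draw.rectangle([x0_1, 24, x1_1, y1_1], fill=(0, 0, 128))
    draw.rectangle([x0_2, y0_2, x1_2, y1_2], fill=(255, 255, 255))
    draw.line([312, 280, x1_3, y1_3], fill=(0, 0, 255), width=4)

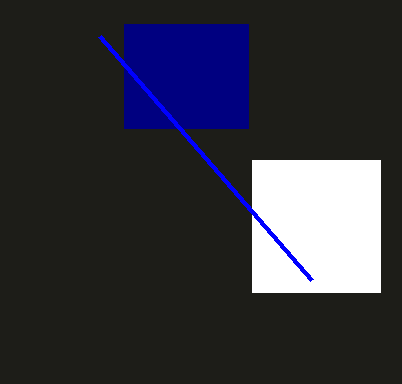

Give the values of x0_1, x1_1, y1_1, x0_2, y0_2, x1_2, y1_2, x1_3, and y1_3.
x0_1 = 124
x1_1 = 248
y1_1 = 128
x0_2 = 252
y0_2 = 160
x1_2 = 380
y1_2 = 292
x1_3 = 100
y1_3 = 36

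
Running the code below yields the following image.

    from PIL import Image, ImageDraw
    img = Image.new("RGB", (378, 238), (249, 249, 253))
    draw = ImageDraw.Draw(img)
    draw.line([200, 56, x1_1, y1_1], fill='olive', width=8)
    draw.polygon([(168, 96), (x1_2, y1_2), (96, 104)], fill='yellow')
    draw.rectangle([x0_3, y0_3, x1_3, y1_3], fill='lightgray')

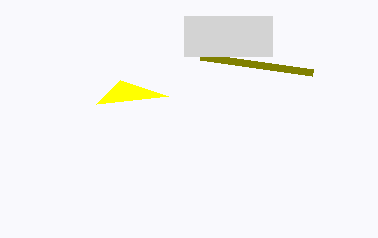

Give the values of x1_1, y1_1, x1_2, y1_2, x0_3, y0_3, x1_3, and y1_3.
x1_1 = 312; y1_1 = 72; x1_2 = 120; y1_2 = 80; x0_3 = 184; y0_3 = 16; x1_3 = 272; y1_3 = 56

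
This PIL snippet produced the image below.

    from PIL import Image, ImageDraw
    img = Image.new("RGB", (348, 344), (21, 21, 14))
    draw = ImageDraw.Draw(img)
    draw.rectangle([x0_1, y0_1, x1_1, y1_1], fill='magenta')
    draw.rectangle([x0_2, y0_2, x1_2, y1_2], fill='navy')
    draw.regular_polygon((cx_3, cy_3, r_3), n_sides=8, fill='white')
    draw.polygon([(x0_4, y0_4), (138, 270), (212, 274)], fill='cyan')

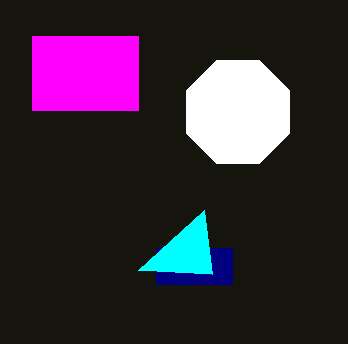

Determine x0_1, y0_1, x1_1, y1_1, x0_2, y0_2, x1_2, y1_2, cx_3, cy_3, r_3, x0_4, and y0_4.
x0_1 = 32, y0_1 = 36, x1_1 = 138, y1_1 = 110, x0_2 = 156, y0_2 = 248, x1_2 = 232, y1_2 = 284, cx_3 = 238, cy_3 = 112, r_3 = 56, x0_4 = 204, y0_4 = 210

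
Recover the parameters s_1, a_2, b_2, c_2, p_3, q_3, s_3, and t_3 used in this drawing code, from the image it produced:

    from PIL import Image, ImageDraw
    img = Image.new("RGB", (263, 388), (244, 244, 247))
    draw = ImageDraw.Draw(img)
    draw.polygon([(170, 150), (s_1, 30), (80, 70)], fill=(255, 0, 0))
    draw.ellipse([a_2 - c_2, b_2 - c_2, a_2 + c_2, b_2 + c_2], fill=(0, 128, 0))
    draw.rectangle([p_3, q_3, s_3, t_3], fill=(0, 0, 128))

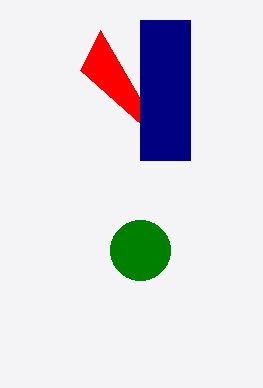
s_1 = 100; a_2 = 140; b_2 = 250; c_2 = 30; p_3 = 140; q_3 = 20; s_3 = 190; t_3 = 160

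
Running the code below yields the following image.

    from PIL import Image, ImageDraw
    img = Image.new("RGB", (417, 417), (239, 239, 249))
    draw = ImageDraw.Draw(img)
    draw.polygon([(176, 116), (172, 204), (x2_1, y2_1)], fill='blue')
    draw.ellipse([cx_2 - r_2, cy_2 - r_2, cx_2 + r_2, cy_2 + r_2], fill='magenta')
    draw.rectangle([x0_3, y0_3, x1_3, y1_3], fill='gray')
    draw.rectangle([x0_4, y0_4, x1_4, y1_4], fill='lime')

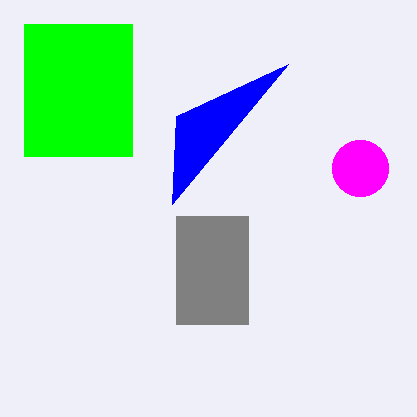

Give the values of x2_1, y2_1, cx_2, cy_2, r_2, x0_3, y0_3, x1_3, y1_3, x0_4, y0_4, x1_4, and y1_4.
x2_1 = 288
y2_1 = 64
cx_2 = 360
cy_2 = 168
r_2 = 28
x0_3 = 176
y0_3 = 216
x1_3 = 248
y1_3 = 324
x0_4 = 24
y0_4 = 24
x1_4 = 132
y1_4 = 156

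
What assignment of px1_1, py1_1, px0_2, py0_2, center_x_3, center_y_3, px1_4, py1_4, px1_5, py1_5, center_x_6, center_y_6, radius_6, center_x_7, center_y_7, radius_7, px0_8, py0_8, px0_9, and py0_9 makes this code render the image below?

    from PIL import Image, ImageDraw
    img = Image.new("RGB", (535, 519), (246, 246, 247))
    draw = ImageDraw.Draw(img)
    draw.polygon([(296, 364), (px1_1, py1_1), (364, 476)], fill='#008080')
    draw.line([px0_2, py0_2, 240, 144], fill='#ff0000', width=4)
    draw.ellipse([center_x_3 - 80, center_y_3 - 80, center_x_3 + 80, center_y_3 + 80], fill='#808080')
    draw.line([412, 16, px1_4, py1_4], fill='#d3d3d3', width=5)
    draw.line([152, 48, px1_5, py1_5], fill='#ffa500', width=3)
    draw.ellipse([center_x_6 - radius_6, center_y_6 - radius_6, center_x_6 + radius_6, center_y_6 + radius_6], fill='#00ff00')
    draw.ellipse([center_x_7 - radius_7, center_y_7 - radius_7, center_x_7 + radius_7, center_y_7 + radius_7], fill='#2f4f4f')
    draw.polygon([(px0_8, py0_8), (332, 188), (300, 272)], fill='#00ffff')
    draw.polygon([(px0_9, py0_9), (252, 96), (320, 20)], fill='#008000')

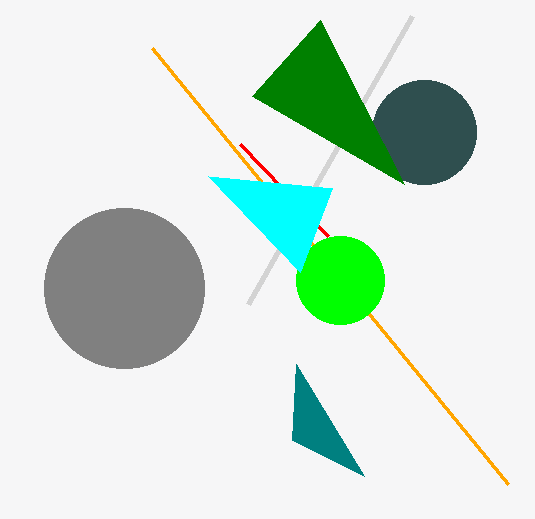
px1_1 = 292
py1_1 = 440
px0_2 = 328
py0_2 = 236
center_x_3 = 124
center_y_3 = 288
px1_4 = 248
py1_4 = 304
px1_5 = 508
py1_5 = 484
center_x_6 = 340
center_y_6 = 280
radius_6 = 44
center_x_7 = 424
center_y_7 = 132
radius_7 = 52
px0_8 = 208
py0_8 = 176
px0_9 = 404
py0_9 = 184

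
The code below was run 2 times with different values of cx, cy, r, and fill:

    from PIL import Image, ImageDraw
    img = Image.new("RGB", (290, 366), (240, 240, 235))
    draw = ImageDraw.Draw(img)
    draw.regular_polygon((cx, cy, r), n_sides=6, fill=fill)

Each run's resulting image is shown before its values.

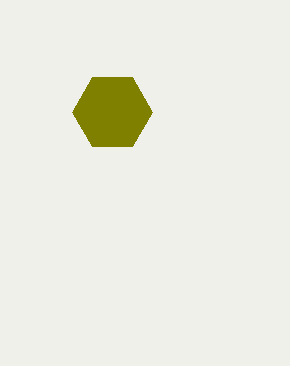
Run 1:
cx = 112, cy = 112, r = 40, fill = 'olive'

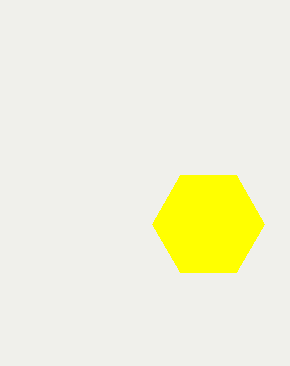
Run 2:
cx = 208, cy = 224, r = 56, fill = 'yellow'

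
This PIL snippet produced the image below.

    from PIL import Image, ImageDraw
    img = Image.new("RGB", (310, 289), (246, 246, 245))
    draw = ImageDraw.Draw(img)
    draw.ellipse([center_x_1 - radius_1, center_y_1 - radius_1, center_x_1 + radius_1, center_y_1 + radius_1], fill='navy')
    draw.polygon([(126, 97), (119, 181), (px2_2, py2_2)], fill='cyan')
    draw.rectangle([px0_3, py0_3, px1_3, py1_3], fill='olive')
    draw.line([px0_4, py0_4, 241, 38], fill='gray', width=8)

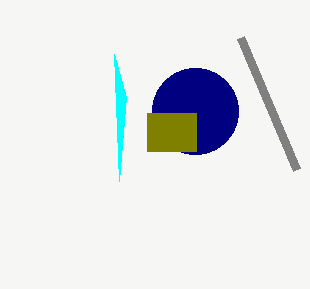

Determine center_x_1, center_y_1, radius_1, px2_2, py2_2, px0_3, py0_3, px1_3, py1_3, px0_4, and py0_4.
center_x_1 = 195
center_y_1 = 111
radius_1 = 43
px2_2 = 114
py2_2 = 54
px0_3 = 147
py0_3 = 113
px1_3 = 196
py1_3 = 151
px0_4 = 297
py0_4 = 170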